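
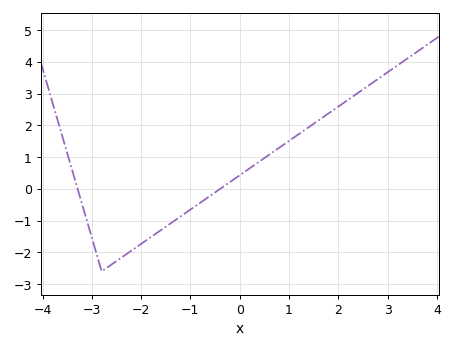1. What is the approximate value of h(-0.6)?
-0.2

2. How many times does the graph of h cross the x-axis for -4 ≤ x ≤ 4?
2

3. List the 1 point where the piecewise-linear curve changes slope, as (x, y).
(-2.8, -2.6)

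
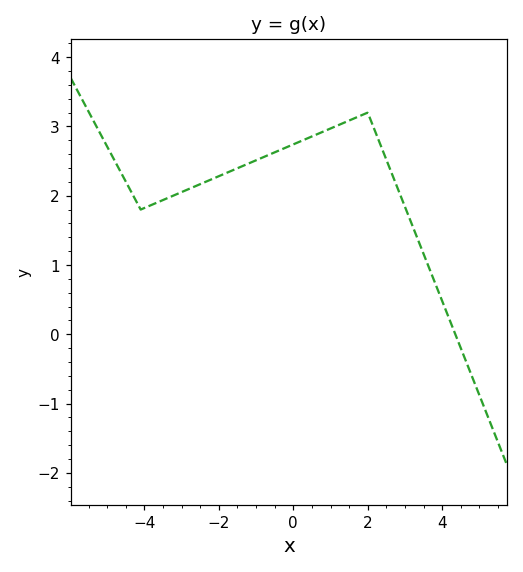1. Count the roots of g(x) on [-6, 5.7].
1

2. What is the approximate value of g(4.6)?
-0.336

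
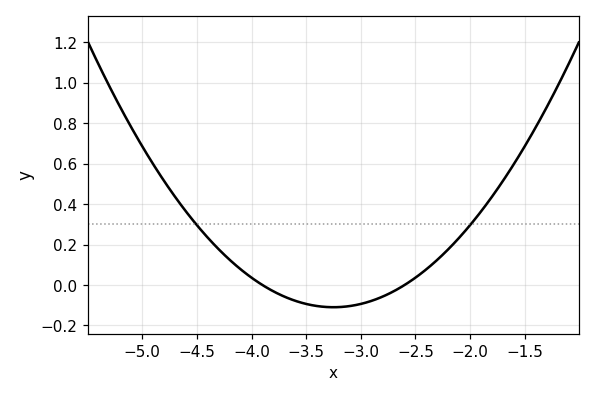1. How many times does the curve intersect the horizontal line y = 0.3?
2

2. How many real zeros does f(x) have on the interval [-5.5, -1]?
2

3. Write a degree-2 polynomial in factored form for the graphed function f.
y = 0.26(x + 3.9)(x + 2.6)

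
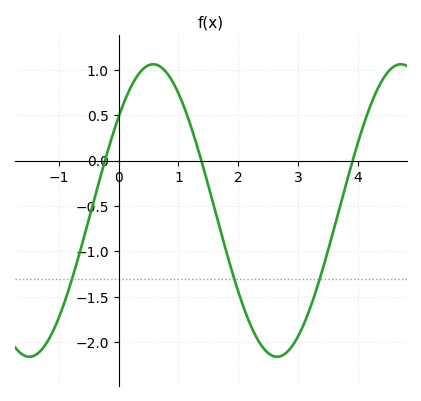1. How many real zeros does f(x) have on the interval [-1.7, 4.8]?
3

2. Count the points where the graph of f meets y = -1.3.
3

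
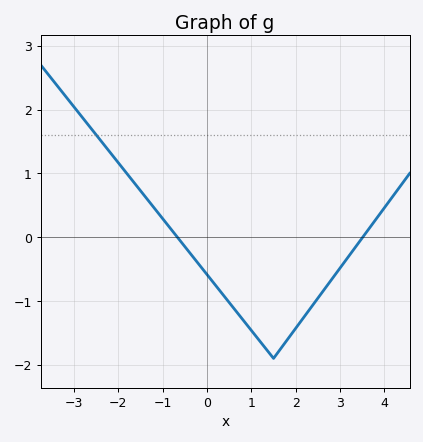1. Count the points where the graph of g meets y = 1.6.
1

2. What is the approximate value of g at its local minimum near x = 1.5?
-1.9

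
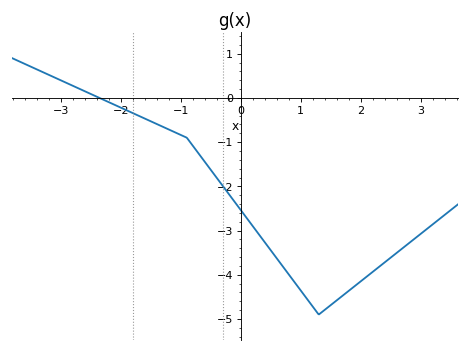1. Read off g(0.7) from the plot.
-3.81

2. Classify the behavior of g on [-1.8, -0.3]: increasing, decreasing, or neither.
decreasing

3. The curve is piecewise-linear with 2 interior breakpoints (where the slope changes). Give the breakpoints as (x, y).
(-0.9, -0.9); (1.3, -4.9)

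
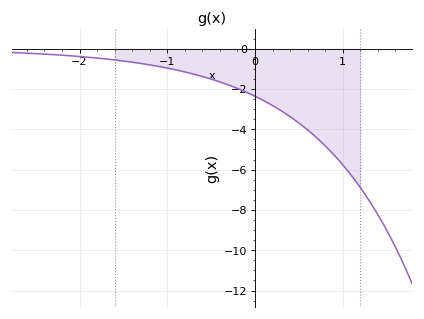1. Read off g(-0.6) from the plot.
-1.38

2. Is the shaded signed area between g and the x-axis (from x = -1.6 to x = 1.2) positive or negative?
negative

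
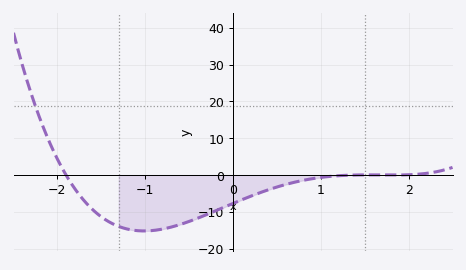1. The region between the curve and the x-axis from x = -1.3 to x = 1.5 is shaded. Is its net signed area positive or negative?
negative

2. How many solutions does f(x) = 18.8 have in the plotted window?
1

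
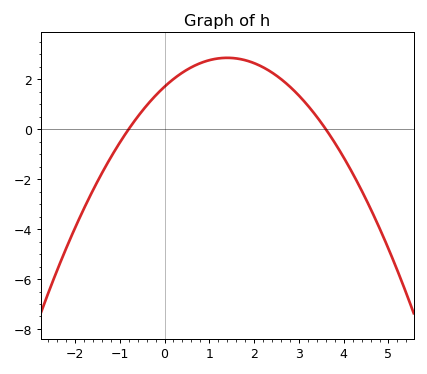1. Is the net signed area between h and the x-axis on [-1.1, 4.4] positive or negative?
positive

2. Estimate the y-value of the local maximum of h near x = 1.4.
2.8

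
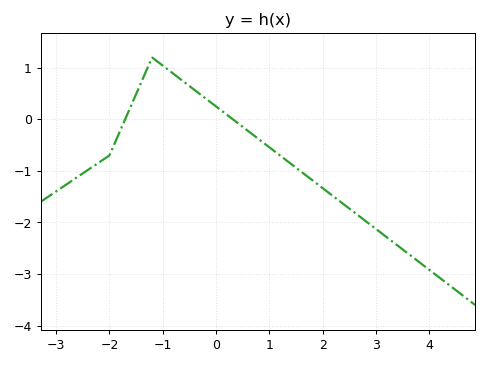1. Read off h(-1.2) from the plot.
1.2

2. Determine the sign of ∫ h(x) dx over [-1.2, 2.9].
negative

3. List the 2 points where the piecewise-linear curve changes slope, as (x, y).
(-2, -0.7); (-1.2, 1.2)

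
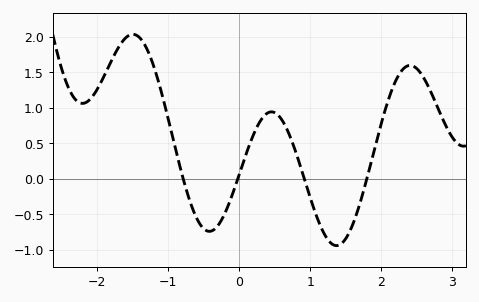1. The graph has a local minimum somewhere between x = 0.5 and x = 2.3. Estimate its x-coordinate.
1.4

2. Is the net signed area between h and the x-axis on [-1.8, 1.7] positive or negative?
positive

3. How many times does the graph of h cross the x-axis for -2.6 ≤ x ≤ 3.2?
4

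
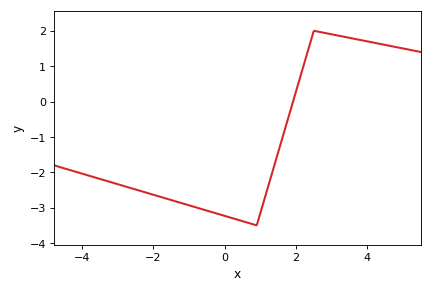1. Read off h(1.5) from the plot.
-1.44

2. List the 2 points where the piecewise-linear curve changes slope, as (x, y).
(0.9, -3.5); (2.5, 2)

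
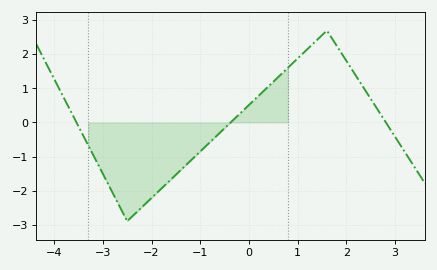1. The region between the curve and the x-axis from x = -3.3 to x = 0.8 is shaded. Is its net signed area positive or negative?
negative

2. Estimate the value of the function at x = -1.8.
-1.94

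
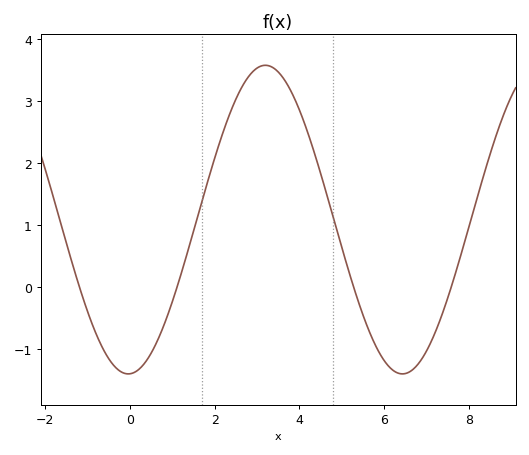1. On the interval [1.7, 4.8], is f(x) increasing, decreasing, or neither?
neither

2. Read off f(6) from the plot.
-1.2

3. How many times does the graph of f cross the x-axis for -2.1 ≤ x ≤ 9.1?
4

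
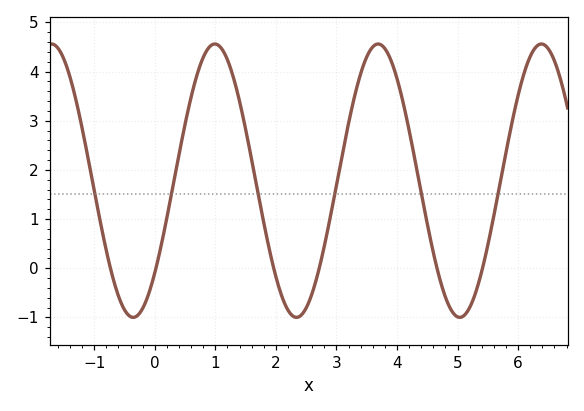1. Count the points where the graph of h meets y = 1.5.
6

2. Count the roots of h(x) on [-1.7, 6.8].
6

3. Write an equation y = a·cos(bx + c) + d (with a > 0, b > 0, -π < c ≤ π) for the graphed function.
y = 2.78cos(2.3x - 2.3) + 1.78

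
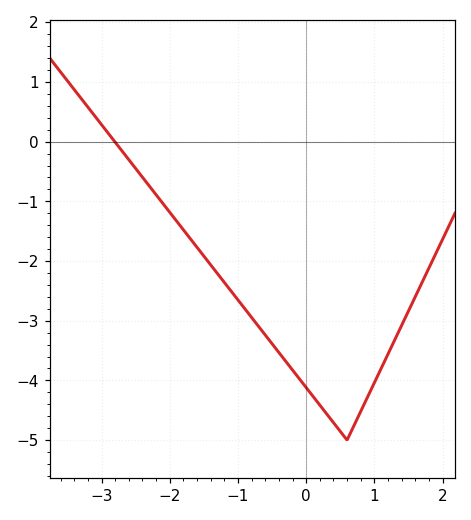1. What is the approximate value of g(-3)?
0.285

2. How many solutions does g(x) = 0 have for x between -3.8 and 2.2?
1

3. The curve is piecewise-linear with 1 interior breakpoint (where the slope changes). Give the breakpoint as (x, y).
(0.6, -5)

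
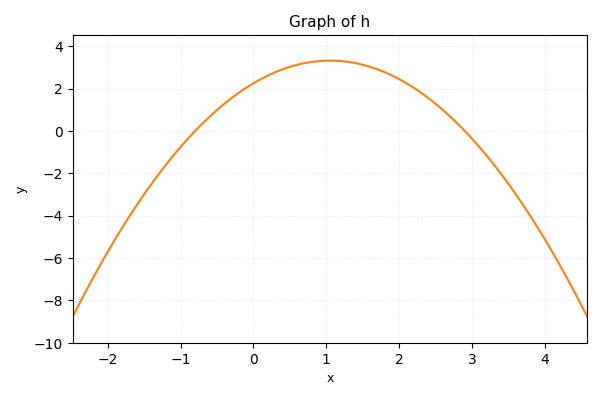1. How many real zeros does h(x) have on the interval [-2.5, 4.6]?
2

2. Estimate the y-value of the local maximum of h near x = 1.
3.4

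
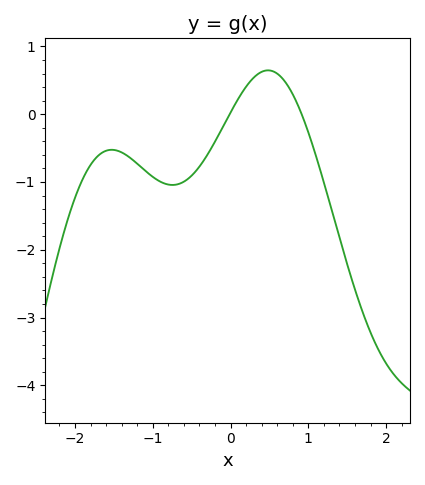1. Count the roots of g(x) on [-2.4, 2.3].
2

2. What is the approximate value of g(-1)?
-0.924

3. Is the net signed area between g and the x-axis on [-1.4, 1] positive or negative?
negative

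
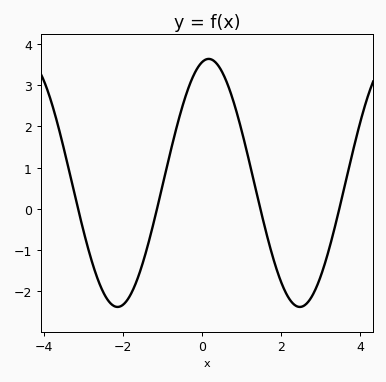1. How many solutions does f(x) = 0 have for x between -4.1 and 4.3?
4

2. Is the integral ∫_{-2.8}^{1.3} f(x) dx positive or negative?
positive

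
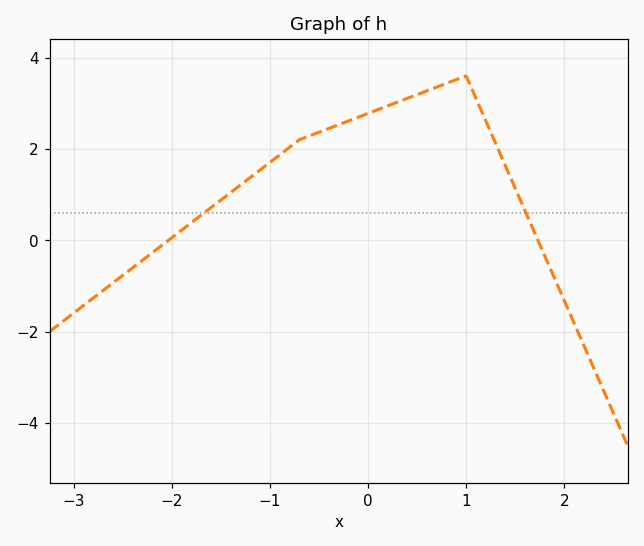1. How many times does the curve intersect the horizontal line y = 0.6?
2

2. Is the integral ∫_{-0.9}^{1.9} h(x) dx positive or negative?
positive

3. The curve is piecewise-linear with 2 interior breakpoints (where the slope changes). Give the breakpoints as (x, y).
(-0.7, 2.2); (1, 3.6)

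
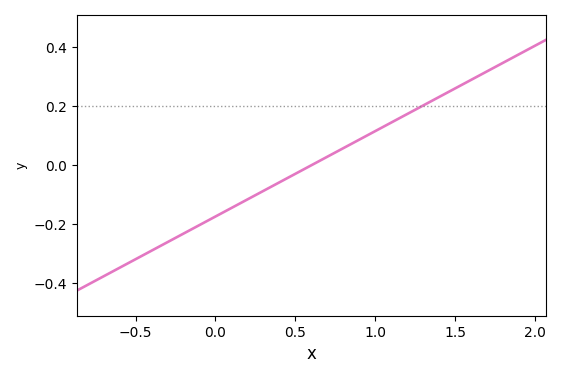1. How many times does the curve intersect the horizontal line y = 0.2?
1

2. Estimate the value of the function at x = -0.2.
-0.232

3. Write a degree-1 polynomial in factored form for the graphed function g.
y = 0.29(x - 0.6)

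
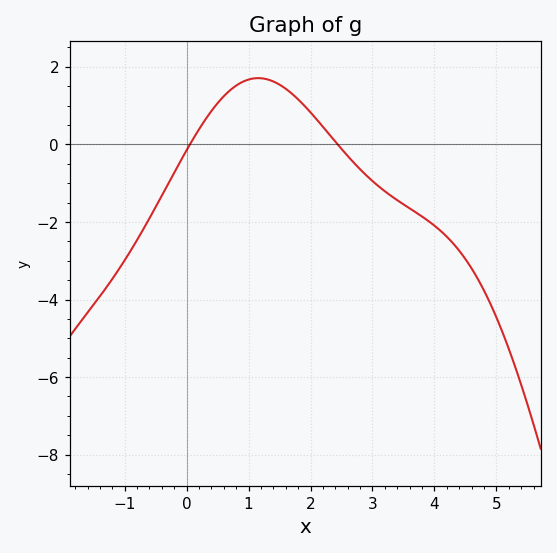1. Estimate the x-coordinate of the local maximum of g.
1.2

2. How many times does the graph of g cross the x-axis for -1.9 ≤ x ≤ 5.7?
2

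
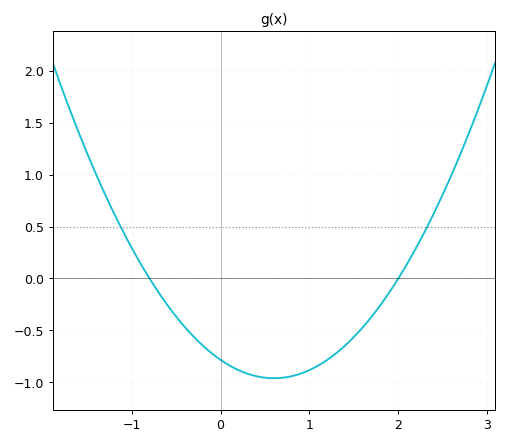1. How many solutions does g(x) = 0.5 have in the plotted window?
2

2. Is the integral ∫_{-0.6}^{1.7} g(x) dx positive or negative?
negative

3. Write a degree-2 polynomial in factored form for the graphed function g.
y = 0.49(x + 0.8)(x - 2)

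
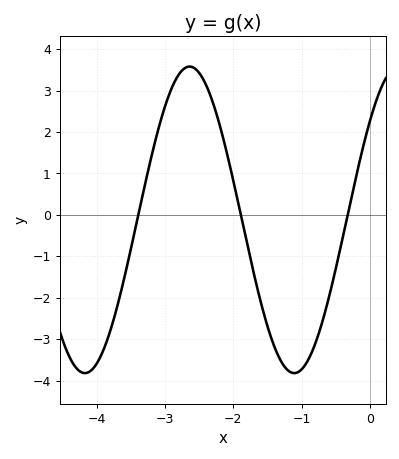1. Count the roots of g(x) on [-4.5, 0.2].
3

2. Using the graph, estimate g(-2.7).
3.6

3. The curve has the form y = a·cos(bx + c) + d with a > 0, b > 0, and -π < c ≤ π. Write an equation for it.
y = 3.7cos(2x - 0.87) - 0.12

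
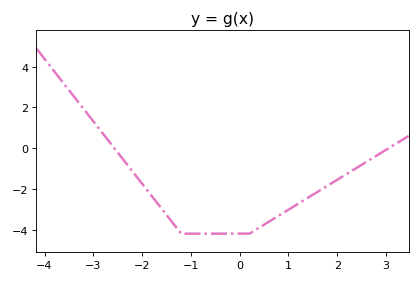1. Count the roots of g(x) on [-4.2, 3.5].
2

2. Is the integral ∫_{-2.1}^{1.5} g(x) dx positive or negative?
negative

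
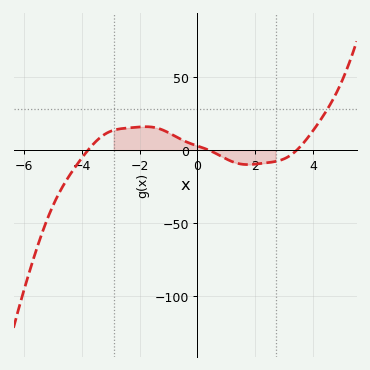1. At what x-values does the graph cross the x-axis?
-3.8, 0.4, 3.4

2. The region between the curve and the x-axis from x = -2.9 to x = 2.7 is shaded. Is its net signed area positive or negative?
positive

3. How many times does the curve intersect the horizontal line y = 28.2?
1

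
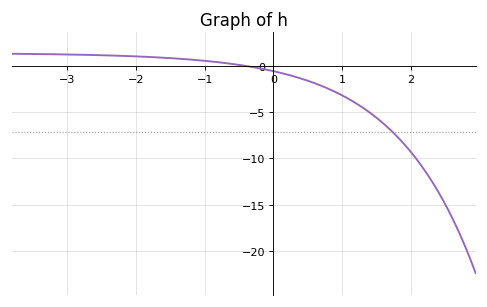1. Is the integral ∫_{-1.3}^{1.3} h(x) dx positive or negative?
negative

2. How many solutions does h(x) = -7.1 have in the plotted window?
1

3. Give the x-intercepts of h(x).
-0.387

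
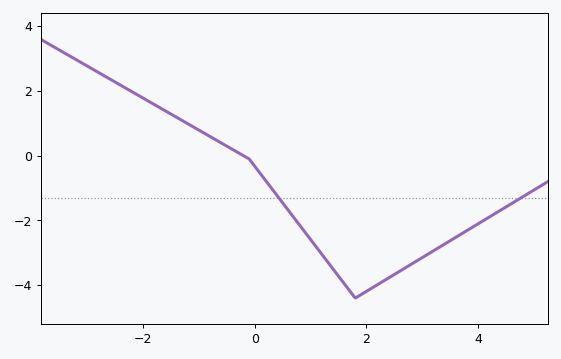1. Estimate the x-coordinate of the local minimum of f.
1.8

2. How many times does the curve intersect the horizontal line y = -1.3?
2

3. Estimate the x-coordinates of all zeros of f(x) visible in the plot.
-0.201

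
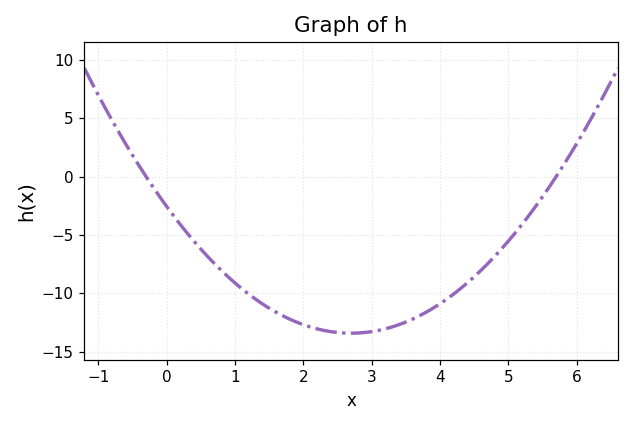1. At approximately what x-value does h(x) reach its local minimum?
2.7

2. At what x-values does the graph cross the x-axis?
-0.3, 5.7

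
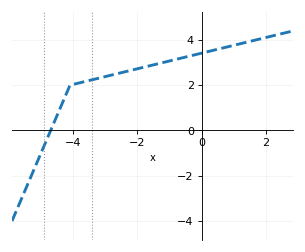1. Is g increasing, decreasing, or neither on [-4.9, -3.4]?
increasing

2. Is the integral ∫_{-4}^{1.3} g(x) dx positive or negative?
positive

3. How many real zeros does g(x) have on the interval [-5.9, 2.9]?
1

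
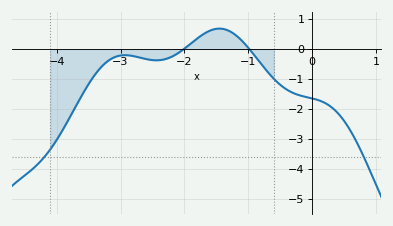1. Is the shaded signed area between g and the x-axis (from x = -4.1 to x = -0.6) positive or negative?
negative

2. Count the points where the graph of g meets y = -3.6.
2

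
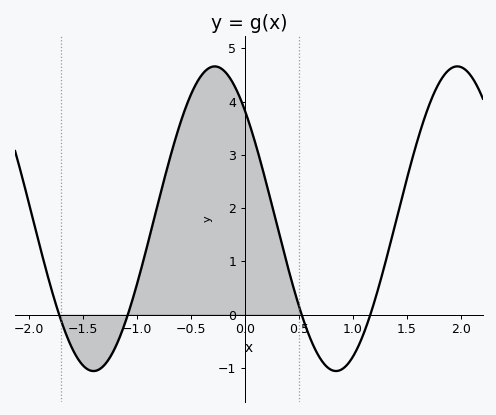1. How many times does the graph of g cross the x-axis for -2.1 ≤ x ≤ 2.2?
4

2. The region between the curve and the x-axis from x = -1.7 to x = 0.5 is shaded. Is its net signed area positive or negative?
positive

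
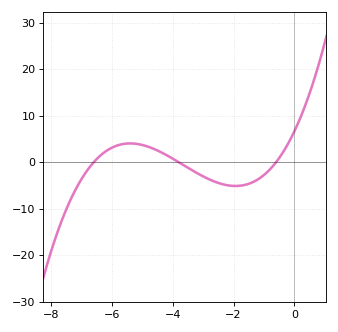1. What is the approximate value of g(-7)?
-3.6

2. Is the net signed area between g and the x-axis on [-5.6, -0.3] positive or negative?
negative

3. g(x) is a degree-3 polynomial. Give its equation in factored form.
y = 0.44(x + 6.6)(x + 3.8)(x + 0.6)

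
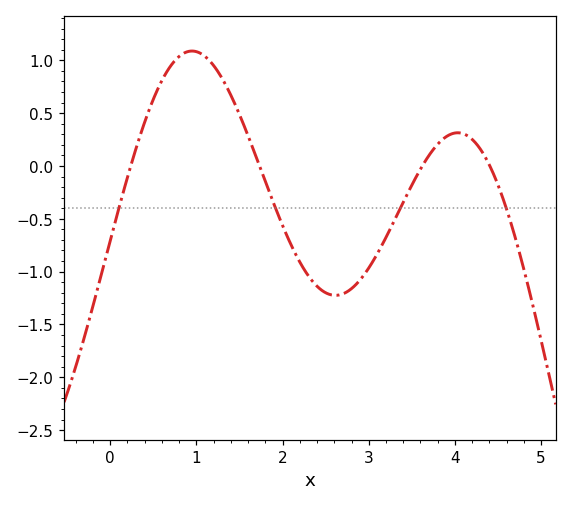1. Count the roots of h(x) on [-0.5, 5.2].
4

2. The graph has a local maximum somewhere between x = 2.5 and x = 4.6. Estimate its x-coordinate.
4.03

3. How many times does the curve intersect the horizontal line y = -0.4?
4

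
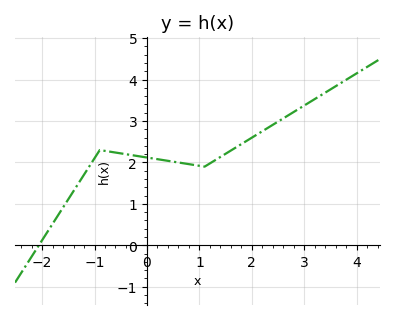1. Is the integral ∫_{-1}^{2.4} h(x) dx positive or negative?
positive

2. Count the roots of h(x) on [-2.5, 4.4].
1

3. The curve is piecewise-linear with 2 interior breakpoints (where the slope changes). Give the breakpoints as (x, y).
(-0.9, 2.3); (1.1, 1.9)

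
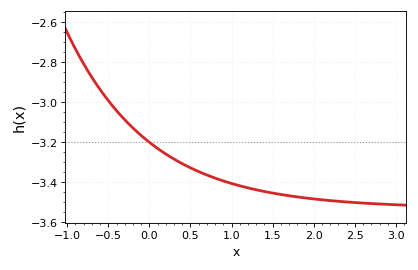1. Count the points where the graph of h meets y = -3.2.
1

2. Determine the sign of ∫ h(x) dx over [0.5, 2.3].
negative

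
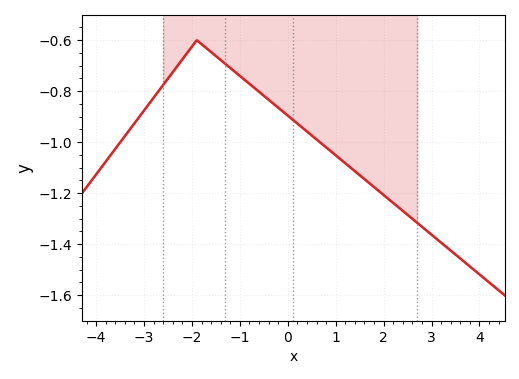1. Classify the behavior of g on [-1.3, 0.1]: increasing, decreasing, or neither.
decreasing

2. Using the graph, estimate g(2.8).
-1.33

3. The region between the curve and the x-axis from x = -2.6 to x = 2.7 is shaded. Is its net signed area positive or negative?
negative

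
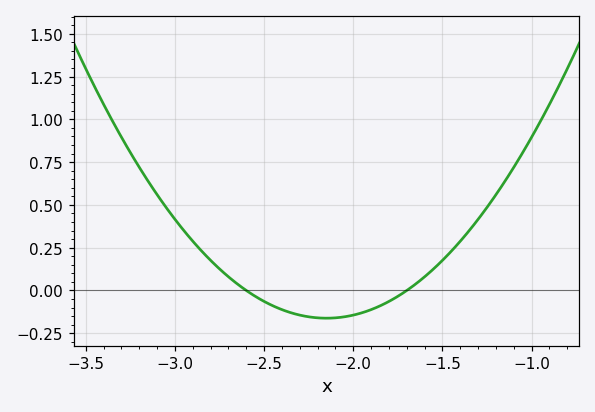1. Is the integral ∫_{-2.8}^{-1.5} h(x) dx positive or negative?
negative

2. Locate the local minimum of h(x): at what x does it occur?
-2.15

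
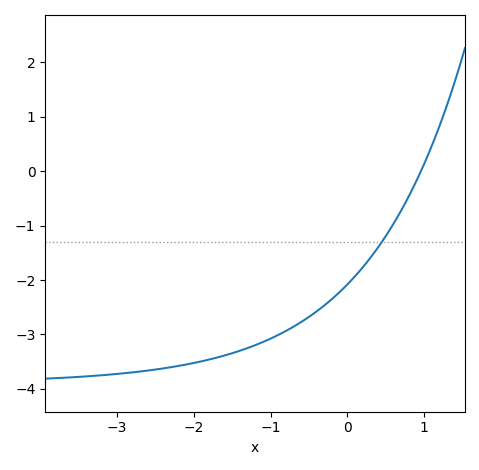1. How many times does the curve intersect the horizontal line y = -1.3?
1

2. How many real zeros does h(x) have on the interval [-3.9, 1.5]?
1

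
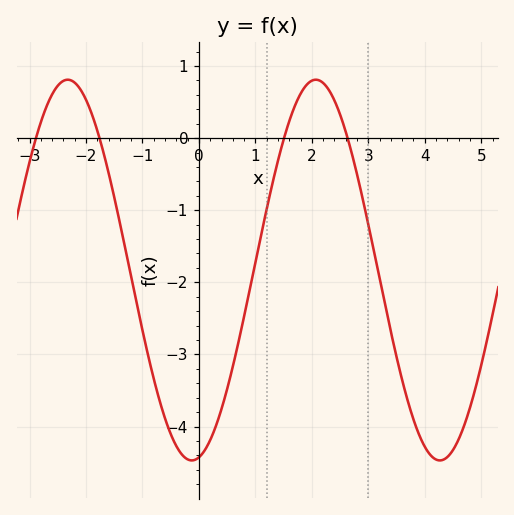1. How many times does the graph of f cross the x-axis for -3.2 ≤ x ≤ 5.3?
4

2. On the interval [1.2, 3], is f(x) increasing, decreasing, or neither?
neither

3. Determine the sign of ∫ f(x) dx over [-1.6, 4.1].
negative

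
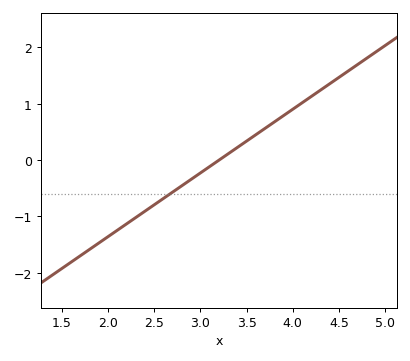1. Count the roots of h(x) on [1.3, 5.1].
1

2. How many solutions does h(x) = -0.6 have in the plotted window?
1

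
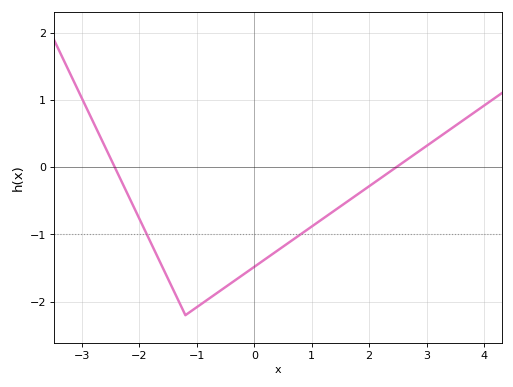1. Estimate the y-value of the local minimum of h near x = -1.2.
-2.2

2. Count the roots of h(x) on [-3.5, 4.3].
2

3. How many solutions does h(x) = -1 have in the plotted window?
2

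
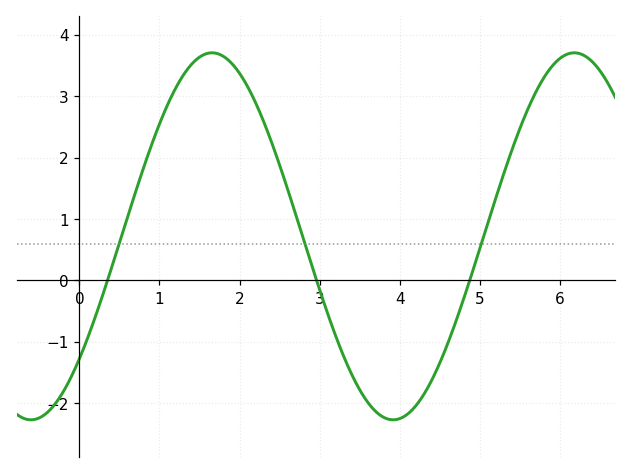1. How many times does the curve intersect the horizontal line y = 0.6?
3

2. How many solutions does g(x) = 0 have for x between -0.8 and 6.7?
3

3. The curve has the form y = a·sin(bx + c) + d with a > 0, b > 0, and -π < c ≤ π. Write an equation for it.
y = 2.99sin(1.4x - 0.73) + 0.72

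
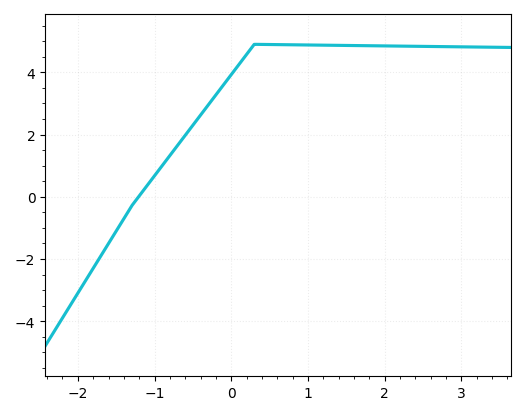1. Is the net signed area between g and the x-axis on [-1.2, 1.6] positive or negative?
positive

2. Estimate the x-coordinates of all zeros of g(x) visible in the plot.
-1.21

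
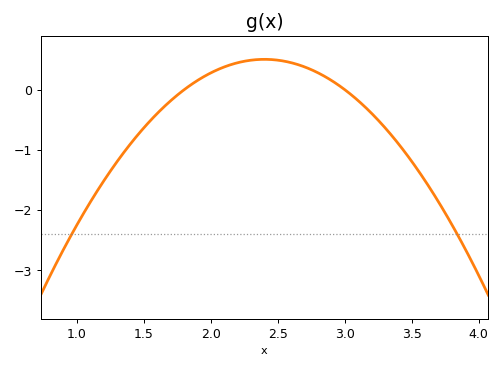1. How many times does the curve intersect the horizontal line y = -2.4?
2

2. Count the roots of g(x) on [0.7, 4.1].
2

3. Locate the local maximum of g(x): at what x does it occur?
2.4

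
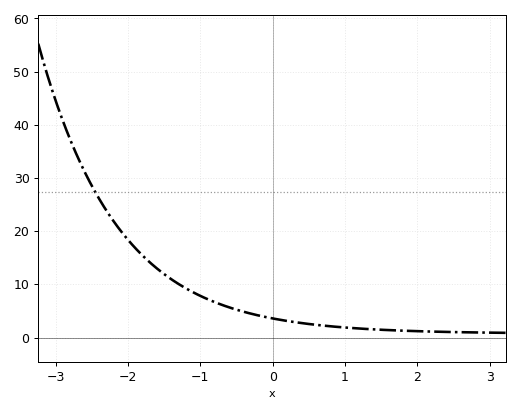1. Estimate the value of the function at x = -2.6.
31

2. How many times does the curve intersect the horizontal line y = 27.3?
1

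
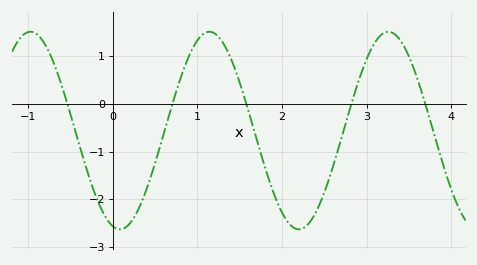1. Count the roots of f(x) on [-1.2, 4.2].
5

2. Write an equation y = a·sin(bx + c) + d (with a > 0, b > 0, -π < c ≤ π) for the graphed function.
y = 2.07sin(3x - 1.8) - 0.56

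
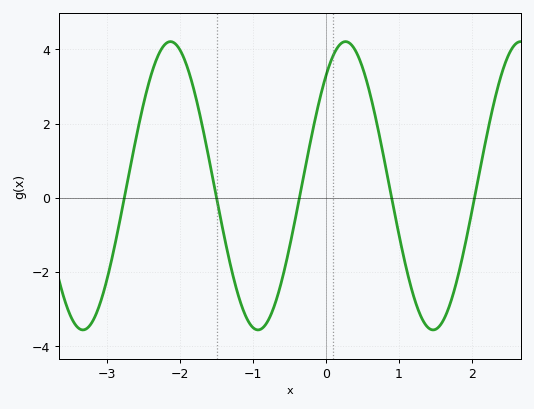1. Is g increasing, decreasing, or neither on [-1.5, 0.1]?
neither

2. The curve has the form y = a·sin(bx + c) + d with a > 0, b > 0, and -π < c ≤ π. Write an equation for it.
y = 3.89sin(2.6x + 0.87) + 0.32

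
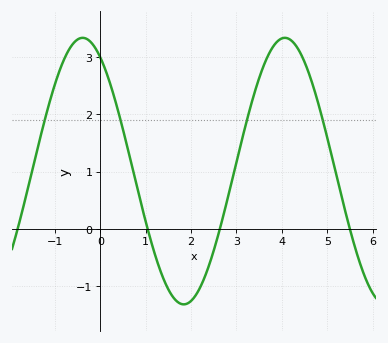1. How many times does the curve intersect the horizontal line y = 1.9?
4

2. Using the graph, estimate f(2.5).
-0.377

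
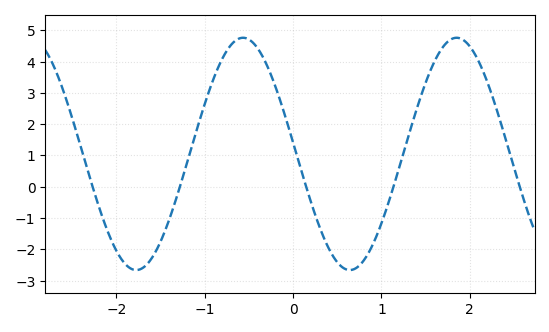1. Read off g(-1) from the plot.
2.63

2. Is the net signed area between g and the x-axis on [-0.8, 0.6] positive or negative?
positive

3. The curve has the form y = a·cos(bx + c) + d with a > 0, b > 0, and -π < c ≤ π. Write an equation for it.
y = 3.71cos(2.6x + 1.47) + 1.05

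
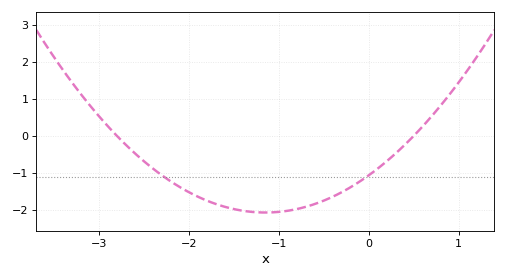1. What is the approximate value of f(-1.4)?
-2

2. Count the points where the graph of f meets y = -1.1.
2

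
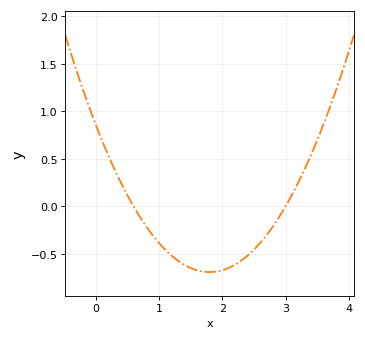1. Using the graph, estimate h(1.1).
-0.456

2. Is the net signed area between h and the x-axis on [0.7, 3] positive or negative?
negative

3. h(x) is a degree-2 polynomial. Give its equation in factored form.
y = 0.48(x - 0.6)(x - 3)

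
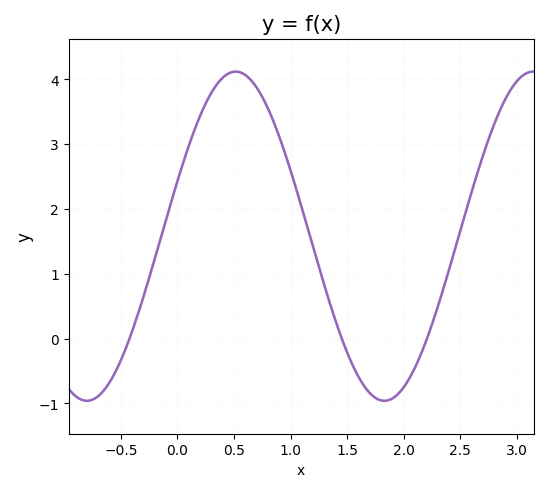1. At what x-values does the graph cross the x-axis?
-0.4, 1.5, 2.2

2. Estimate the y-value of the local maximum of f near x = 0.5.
4.1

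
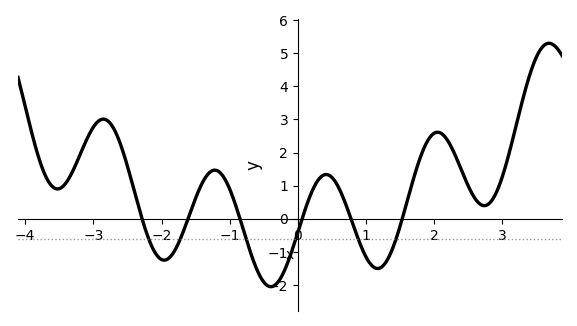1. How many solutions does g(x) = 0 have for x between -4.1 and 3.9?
6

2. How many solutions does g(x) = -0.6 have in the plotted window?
6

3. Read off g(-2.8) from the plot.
2.97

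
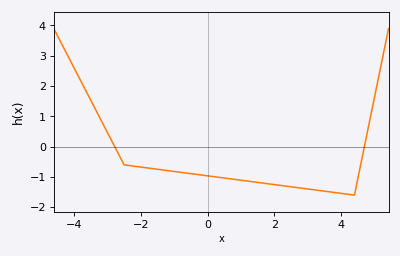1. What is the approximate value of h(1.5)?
-1.2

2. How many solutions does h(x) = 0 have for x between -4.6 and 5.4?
2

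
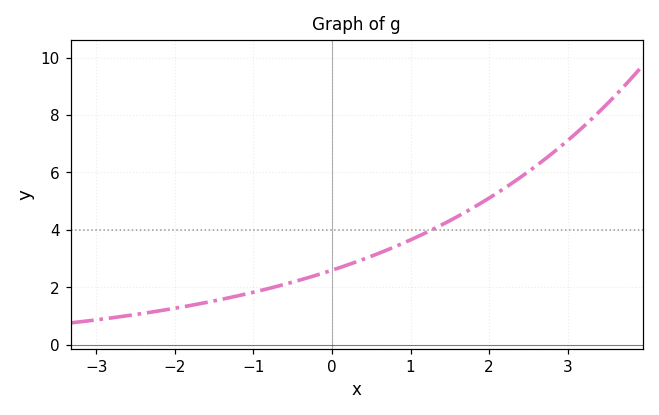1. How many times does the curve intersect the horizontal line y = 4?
1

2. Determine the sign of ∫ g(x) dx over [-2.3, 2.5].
positive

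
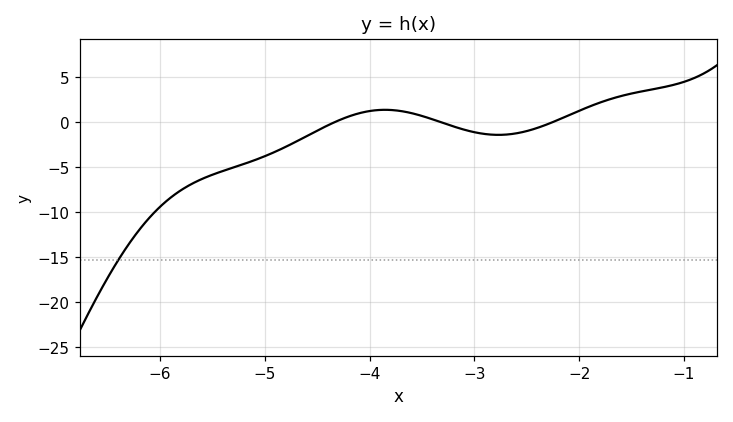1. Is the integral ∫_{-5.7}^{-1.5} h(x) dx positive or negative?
negative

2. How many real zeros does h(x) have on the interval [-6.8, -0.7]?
3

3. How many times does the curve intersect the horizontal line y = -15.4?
1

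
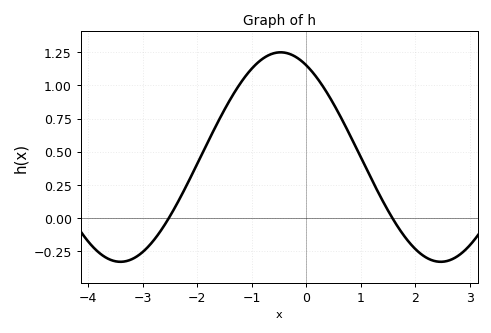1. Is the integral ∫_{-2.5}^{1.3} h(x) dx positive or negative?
positive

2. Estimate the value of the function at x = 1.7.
-0.08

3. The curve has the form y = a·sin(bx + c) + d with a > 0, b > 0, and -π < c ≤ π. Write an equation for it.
y = 0.79sin(1.1x + 2.1) + 0.46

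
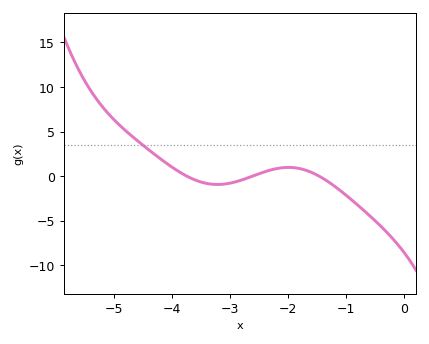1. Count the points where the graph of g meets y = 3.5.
1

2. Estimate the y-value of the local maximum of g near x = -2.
1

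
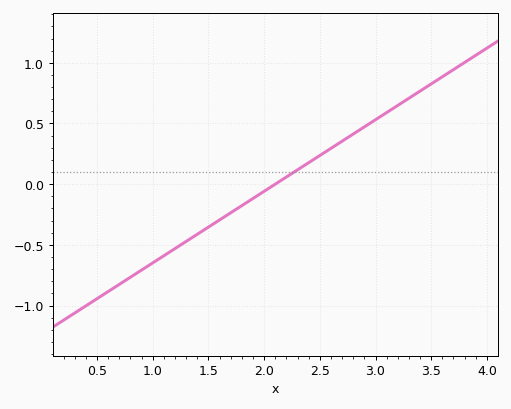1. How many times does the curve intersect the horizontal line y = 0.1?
1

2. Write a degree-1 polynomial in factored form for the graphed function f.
y = 0.59(x - 2.1)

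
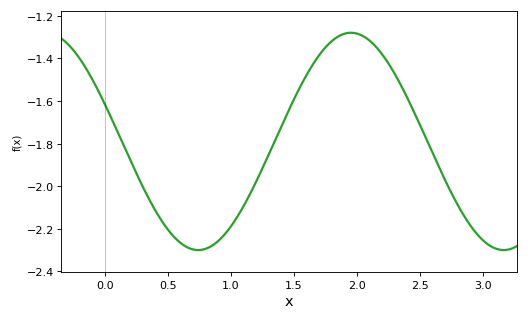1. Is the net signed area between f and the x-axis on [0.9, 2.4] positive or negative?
negative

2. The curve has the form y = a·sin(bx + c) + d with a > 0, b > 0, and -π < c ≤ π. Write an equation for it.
y = 0.51sin(2.6x + 2.8) - 1.79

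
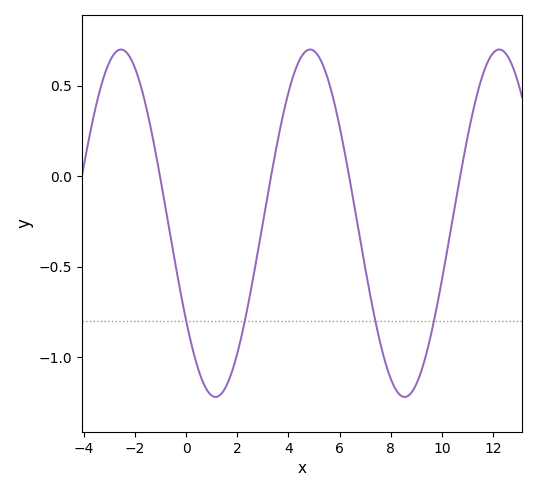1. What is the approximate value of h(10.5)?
-0.15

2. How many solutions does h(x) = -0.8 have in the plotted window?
4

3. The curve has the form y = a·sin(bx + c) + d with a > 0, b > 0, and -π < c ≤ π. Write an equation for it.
y = 0.96sin(0.85x - 2.5) - 0.26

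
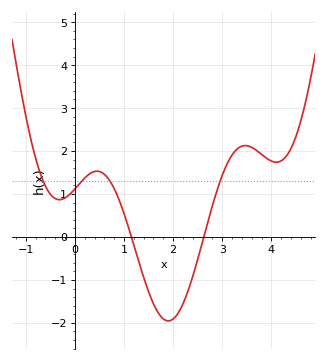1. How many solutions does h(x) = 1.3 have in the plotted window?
4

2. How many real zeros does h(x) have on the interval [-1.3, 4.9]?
2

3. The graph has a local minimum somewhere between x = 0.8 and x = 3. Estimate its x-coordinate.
1.9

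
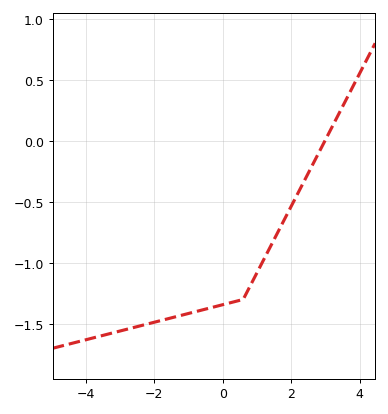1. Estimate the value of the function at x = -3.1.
-1.55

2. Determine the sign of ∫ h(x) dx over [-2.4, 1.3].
negative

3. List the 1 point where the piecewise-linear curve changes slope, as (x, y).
(0.6, -1.3)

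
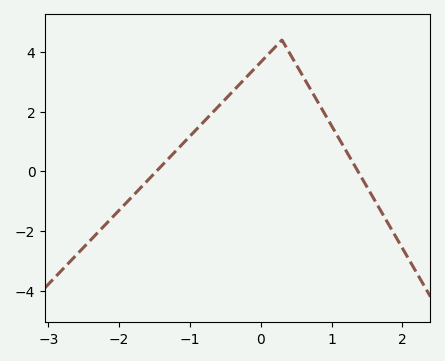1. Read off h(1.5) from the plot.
-0.6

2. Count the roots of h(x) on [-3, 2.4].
2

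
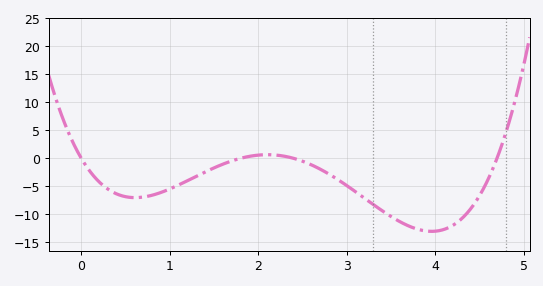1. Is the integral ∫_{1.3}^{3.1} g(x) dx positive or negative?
negative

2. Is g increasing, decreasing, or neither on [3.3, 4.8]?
neither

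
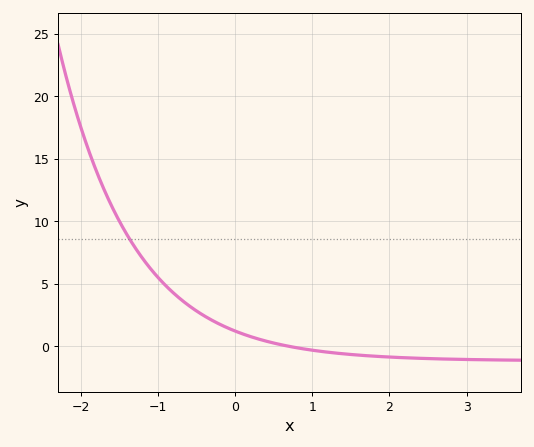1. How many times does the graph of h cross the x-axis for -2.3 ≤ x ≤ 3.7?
1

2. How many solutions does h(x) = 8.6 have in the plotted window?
1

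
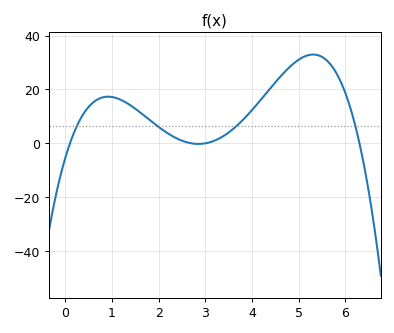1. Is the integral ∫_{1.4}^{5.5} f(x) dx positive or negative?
positive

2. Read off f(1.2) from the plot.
16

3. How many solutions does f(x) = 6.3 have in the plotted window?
4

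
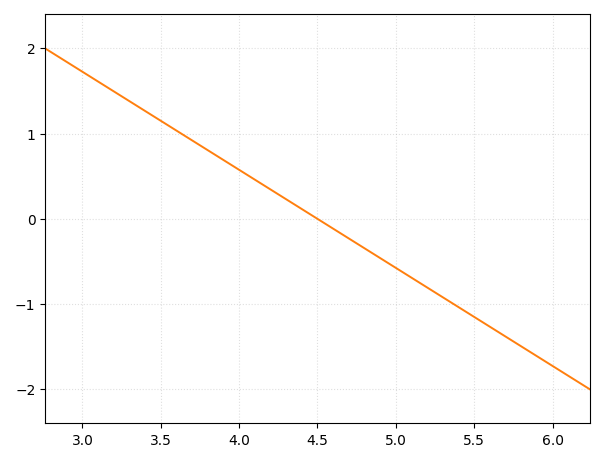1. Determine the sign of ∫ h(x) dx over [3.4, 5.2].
positive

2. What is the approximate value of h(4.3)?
0.23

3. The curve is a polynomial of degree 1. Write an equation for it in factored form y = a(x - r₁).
y = -1.15(x - 4.5)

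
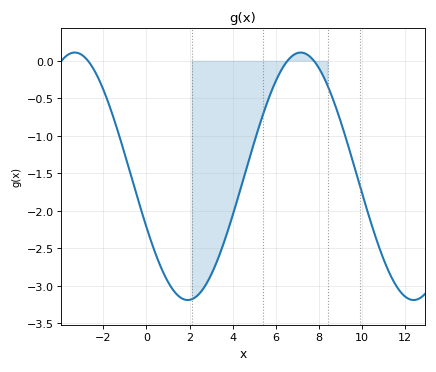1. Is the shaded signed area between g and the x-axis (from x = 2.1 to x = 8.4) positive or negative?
negative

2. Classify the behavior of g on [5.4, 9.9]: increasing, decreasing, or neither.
neither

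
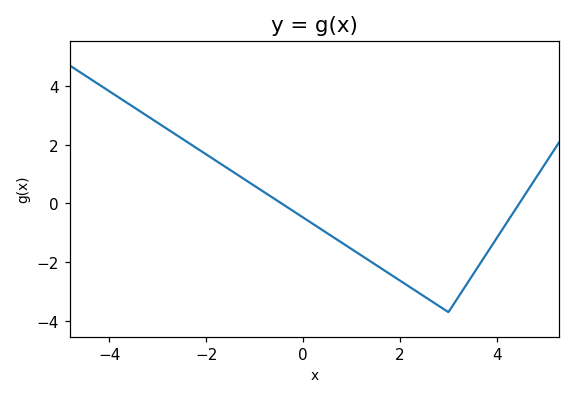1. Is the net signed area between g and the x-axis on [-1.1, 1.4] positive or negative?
negative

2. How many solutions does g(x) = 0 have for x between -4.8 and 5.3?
2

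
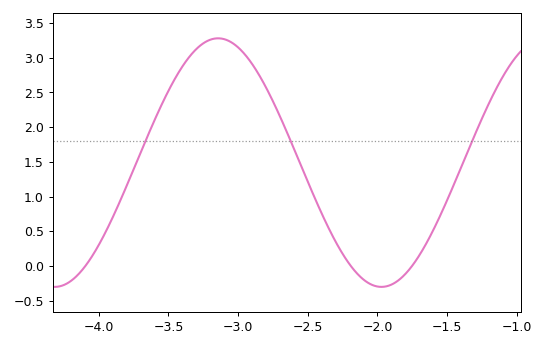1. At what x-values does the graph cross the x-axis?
-4.1, -2.19, -1.75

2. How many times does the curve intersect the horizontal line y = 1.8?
3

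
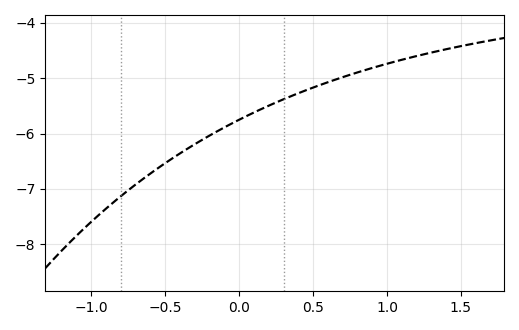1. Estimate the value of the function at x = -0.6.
-6.7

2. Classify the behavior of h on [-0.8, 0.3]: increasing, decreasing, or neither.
increasing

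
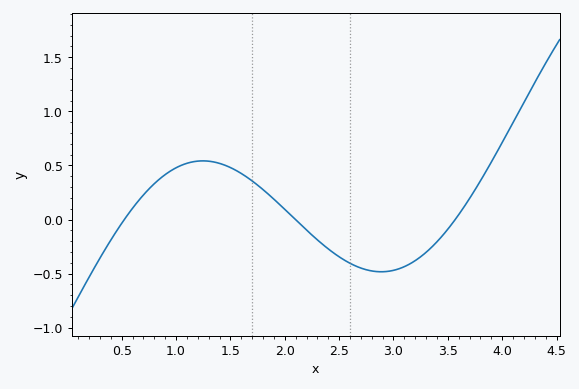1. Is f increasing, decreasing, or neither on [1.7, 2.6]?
decreasing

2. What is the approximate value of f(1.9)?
0.2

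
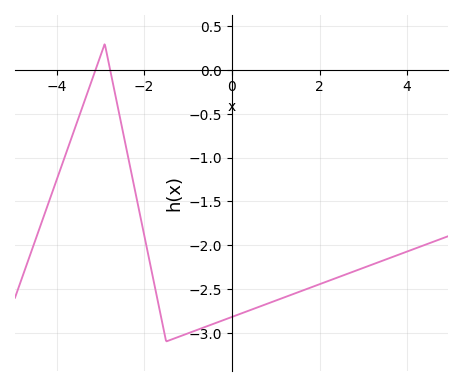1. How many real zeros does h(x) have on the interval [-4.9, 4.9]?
2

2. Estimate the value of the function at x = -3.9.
-1.1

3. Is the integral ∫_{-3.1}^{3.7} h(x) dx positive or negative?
negative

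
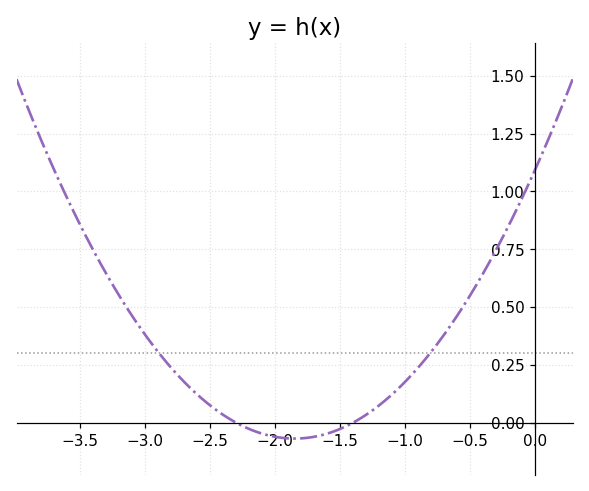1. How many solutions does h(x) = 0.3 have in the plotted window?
2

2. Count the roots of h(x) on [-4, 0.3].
2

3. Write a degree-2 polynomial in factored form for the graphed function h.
y = 0.34(x + 2.3)(x + 1.4)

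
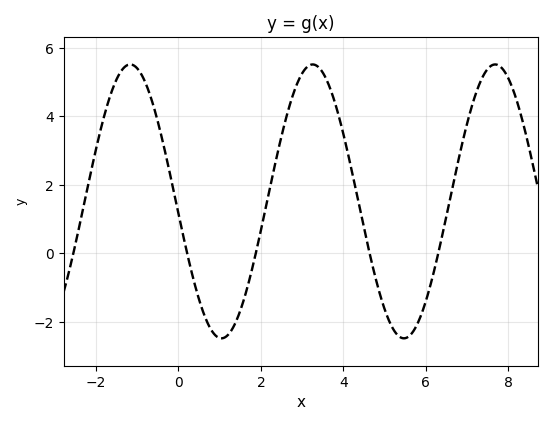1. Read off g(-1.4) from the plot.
5.4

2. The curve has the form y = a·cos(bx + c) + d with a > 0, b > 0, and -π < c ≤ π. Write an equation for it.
y = 4cos(1.4x + 1.7) + 1.52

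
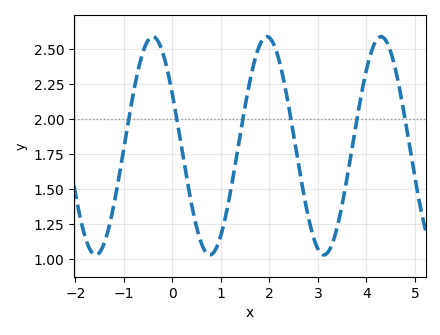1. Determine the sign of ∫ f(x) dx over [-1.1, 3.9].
positive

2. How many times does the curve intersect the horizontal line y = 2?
6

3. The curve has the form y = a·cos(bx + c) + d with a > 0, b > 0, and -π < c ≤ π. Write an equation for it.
y = 0.78cos(2.67x + 1.08) + 1.81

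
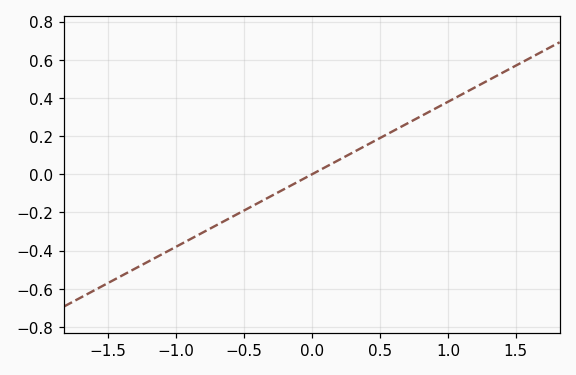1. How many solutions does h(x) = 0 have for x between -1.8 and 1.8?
1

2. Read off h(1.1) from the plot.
0.42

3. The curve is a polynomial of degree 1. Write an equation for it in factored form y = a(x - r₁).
y = 0.38(x - 0)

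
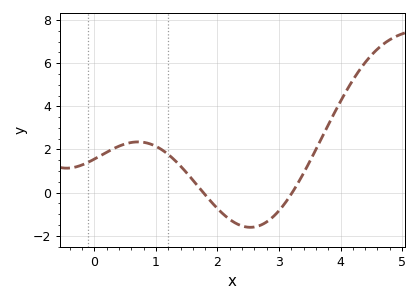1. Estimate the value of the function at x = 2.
-0.738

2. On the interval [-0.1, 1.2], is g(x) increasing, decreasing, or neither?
neither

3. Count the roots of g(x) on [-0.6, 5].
2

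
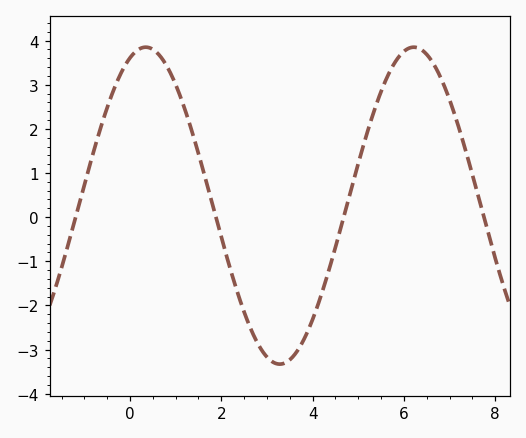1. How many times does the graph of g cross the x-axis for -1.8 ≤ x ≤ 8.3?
4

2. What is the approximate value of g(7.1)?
2.4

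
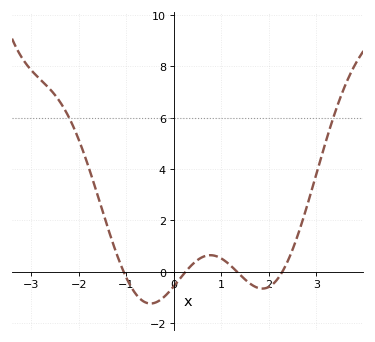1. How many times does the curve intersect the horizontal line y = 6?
2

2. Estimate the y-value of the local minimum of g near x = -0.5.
-1.24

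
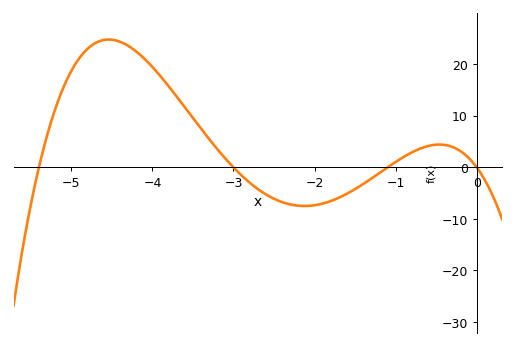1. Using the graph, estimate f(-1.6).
-5.11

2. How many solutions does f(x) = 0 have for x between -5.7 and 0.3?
4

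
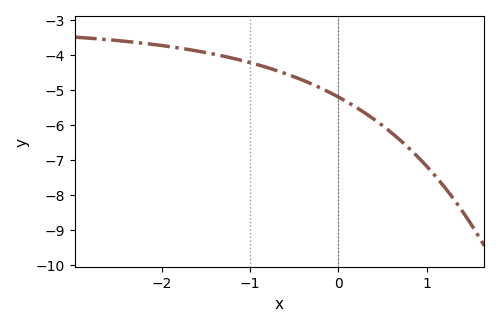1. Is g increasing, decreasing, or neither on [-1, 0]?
decreasing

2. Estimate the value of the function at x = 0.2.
-5.5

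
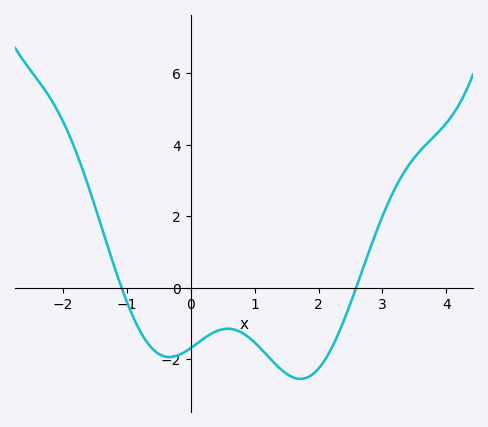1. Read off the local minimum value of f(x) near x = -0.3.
-2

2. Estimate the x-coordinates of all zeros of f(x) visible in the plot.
-1.1, 2.6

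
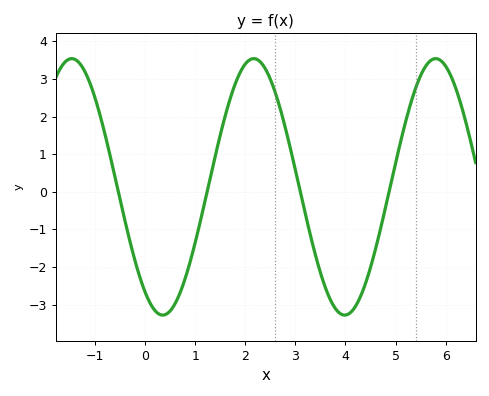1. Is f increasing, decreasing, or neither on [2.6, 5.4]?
neither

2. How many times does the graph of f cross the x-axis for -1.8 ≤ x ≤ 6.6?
4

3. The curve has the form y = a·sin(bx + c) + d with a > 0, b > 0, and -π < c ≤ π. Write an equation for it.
y = 3.41sin(1.7x - 2.2) + 0.13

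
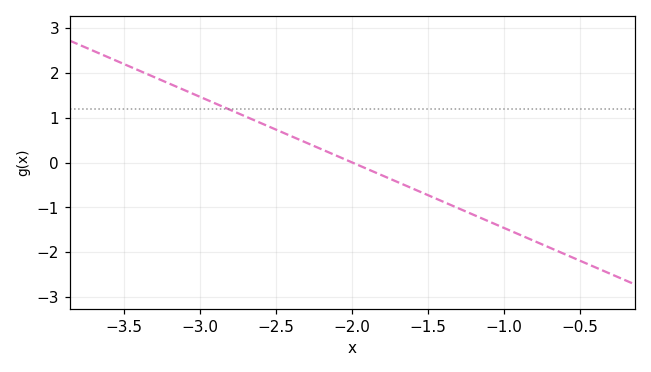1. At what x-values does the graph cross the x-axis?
-2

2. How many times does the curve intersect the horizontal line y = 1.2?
1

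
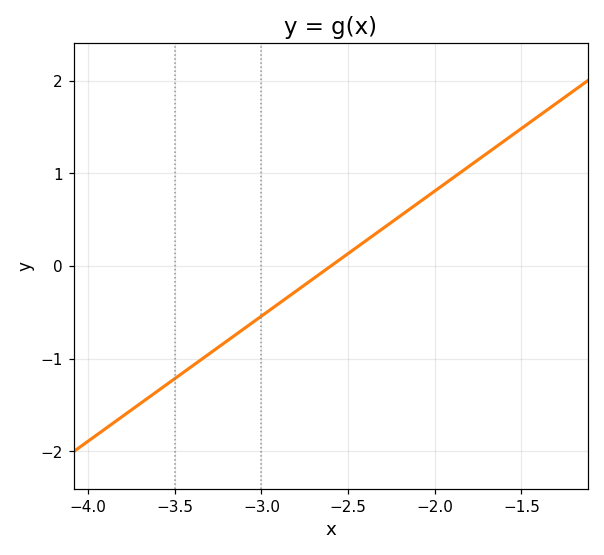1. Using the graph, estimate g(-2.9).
-0.405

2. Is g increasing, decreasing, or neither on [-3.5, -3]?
increasing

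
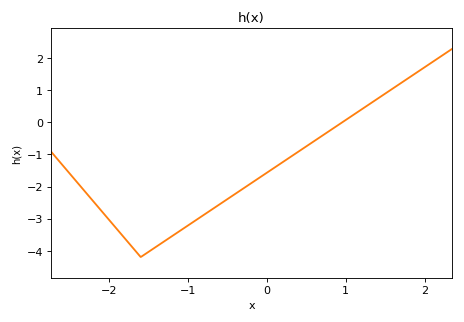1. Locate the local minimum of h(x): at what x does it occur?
-1.6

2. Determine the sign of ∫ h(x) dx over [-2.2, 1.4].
negative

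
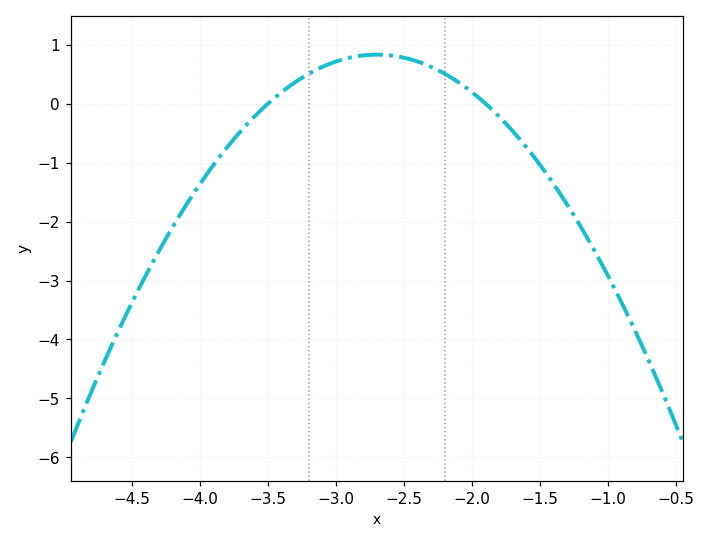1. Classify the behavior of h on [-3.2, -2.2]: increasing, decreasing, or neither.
neither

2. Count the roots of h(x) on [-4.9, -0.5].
2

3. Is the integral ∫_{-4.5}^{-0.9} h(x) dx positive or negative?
negative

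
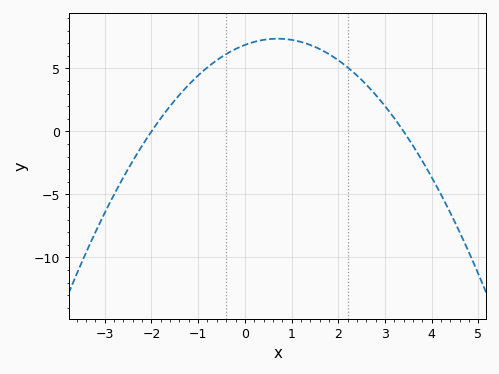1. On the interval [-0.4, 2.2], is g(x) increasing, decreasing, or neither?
neither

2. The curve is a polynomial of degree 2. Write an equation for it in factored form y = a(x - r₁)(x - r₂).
y = -1.01(x + 2)(x - 3.4)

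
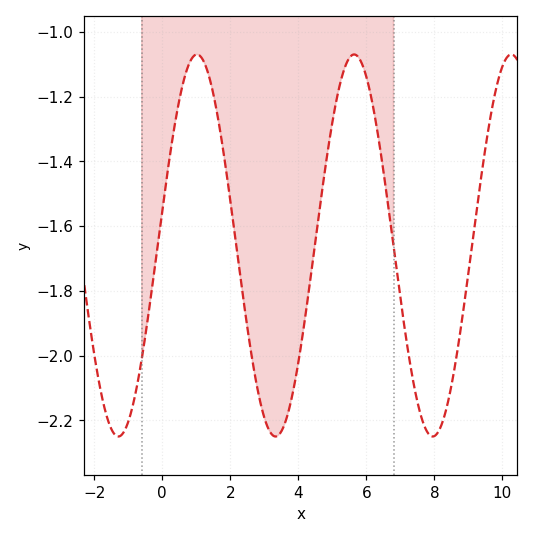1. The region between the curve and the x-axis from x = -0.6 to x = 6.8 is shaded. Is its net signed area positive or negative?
negative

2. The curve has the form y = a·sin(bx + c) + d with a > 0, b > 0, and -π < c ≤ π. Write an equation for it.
y = 0.59sin(1.36x + 0.182) - 1.66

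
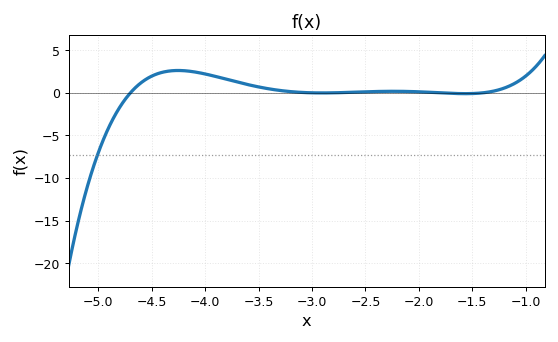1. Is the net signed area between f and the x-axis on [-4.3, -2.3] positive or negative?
positive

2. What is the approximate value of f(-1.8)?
0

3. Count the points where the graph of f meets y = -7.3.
1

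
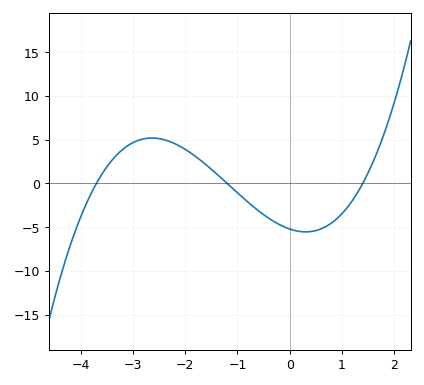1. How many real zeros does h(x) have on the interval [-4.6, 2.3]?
3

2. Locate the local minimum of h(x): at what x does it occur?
0.306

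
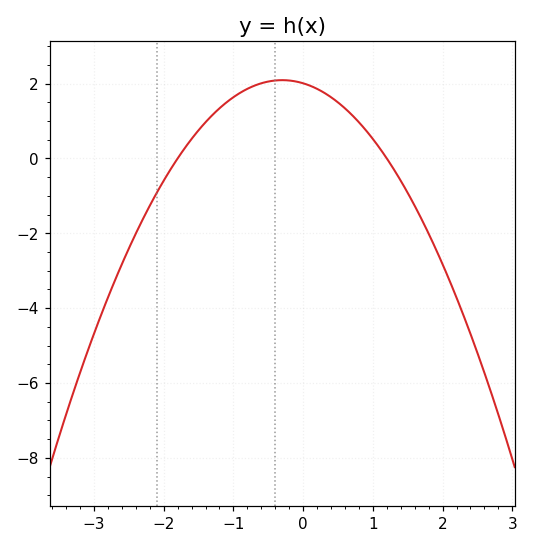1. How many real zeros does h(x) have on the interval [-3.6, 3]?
2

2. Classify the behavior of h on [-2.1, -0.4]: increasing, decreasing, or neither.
increasing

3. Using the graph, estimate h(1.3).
-0.2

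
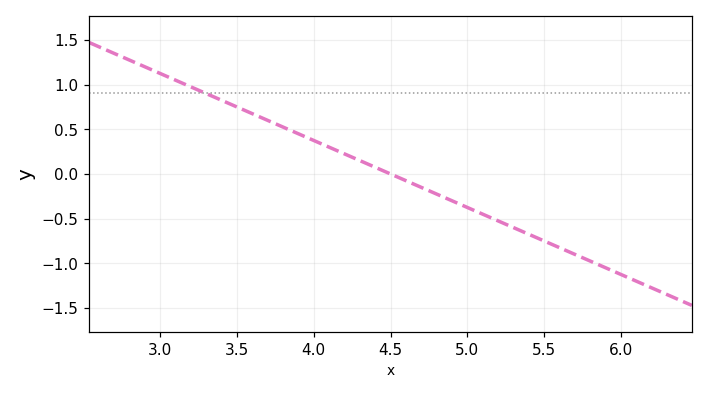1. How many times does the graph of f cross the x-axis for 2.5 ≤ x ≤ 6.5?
1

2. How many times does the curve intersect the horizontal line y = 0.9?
1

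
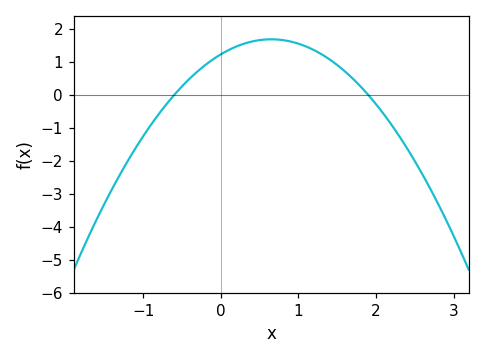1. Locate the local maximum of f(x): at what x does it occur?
0.65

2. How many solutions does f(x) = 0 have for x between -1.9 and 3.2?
2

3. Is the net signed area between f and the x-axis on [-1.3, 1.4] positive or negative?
positive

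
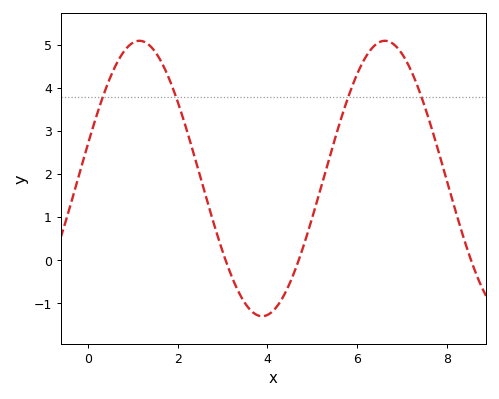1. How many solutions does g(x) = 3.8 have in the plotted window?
4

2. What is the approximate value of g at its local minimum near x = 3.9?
-1.3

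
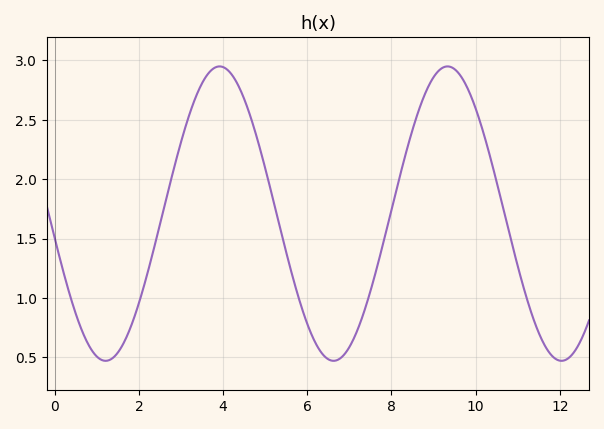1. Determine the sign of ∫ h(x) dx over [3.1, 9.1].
positive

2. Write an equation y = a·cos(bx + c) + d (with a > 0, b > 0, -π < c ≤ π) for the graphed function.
y = 1.24cos(1.16x + 1.74) + 1.71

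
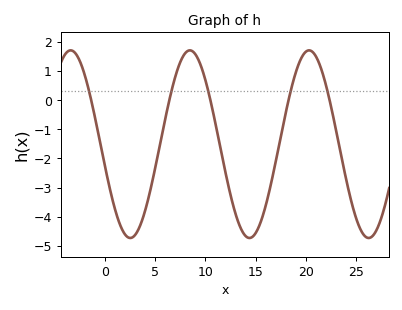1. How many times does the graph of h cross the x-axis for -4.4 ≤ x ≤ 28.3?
5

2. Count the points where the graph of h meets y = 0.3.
5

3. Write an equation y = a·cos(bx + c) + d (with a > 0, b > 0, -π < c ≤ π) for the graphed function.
y = 3.22cos(0.53x + 1.8) - 1.51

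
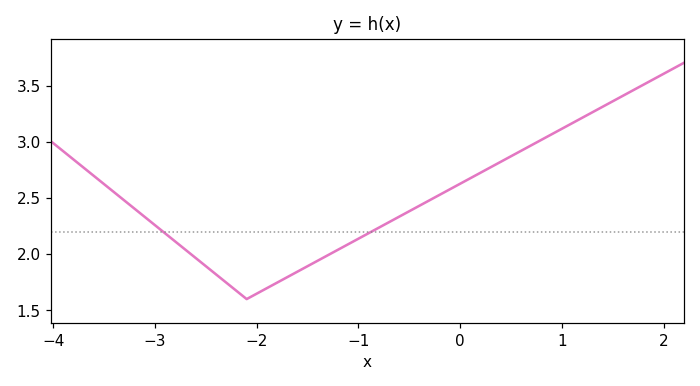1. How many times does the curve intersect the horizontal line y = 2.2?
2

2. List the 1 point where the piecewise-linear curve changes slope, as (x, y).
(-2.1, 1.6)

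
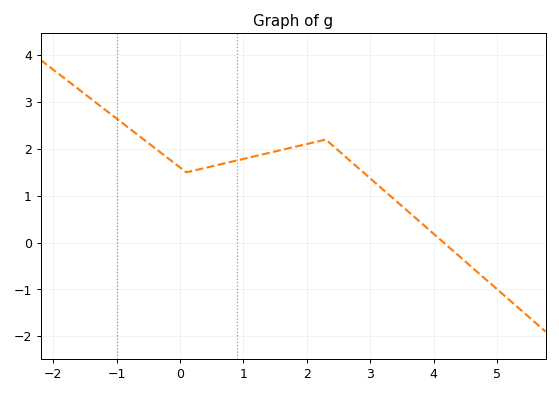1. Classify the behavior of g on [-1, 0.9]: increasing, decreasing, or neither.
neither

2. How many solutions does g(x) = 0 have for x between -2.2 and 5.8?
1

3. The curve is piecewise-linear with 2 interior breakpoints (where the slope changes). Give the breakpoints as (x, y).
(0.1, 1.5); (2.3, 2.2)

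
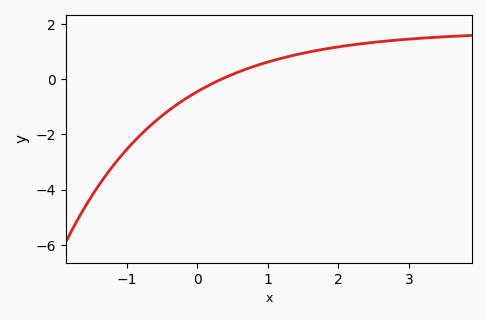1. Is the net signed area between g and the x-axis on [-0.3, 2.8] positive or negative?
positive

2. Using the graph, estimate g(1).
0.6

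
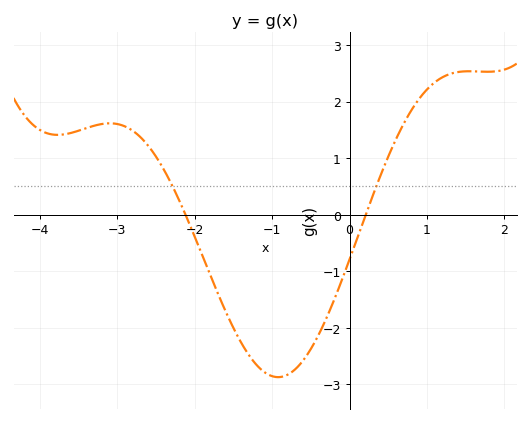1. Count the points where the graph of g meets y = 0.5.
2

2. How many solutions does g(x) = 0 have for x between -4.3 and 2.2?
2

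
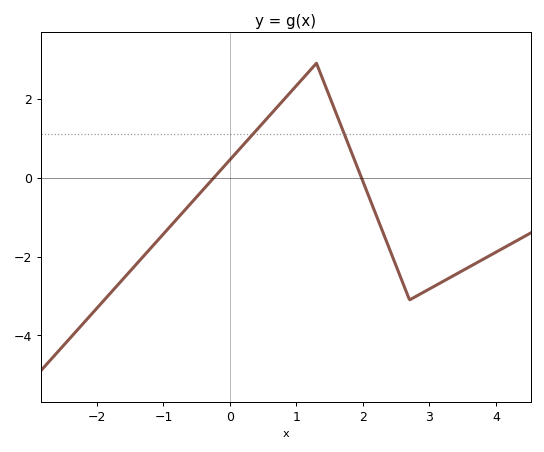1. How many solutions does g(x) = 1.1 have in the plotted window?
2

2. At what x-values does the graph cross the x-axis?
-0.2, 2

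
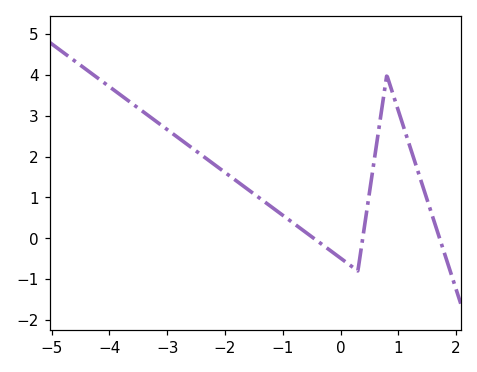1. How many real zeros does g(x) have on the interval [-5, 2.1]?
3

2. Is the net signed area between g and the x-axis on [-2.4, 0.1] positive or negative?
positive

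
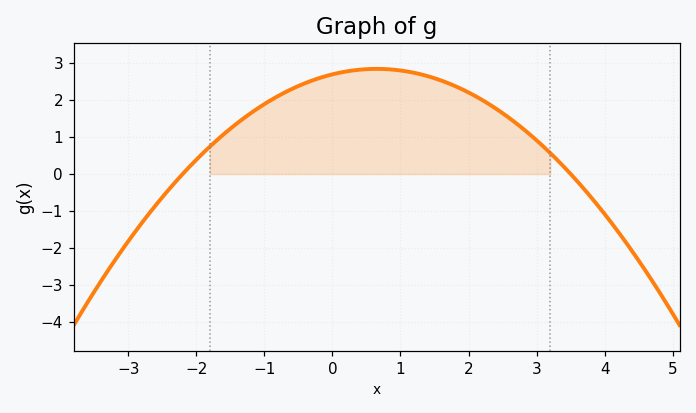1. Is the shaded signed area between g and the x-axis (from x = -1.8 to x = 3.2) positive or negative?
positive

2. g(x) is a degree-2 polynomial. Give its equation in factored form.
y = -0.35(x + 2.2)(x - 3.5)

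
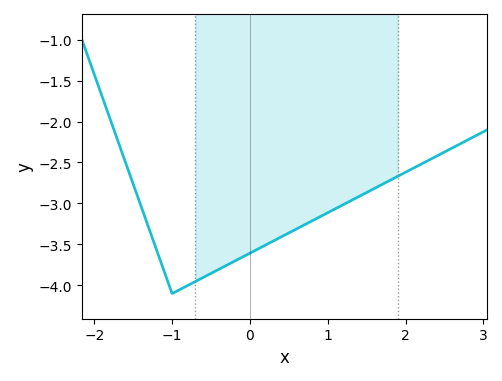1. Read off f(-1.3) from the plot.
-3.3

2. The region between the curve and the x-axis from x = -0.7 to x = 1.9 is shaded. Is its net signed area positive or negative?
negative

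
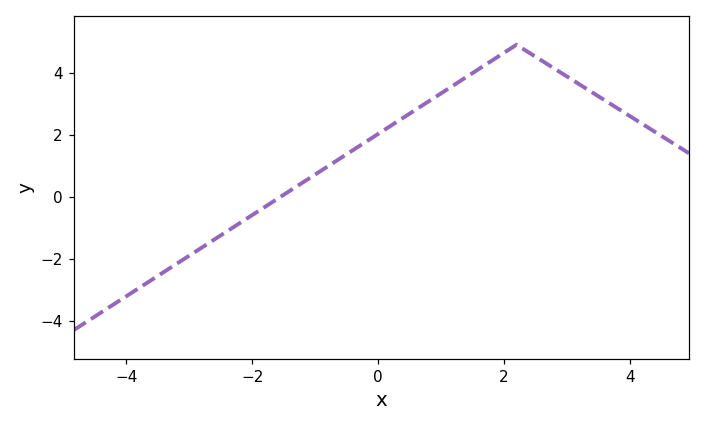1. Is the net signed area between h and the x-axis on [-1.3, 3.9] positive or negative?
positive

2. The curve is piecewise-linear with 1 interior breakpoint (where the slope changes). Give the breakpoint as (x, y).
(2.2, 4.9)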